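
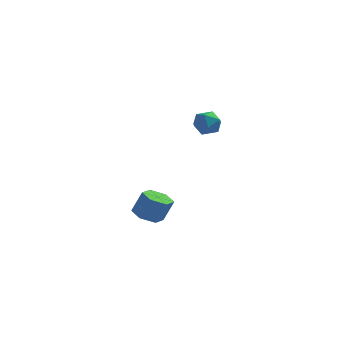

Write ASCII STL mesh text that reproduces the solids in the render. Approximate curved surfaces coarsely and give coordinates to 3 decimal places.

solid 
facet normal -0.332 0.737 0.588
outer loop
vertex 0.671 -1.986 3.364
vertex 0.291 -2.521 3.82
vertex 1.045 -2.316 3.989
endloop
endfacet
facet normal 0.299 0.906 0.300
outer loop
vertex 0.671 -1.986 3.364
vertex 1.045 -2.316 3.989
vertex 1.434 -2.216 3.299
endloop
endfacet
facet normal 0.231 0.882 -0.410
outer loop
vertex 0.671 -1.986 3.364
vertex 1.434 -2.216 3.299
vertex 0.921 -2.359 2.703
endloop
endfacet
facet normal -0.443 0.699 -0.562
outer loop
vertex 0.671 -1.986 3.364
vertex 0.921 -2.359 2.703
vertex 0.215 -2.548 3.025
endloop
endfacet
facet normal -0.791 0.609 0.055
outer loop
vertex 0.671 -1.986 3.364
vertex 0.215 -2.548 3.025
vertex 0.291 -2.521 3.82
endloop
endfacet
facet normal 0.769 0.407 0.493
outer loop
vertex 1.434 -2.216 3.299
vertex 1.045 -2.316 3.989
vertex 1.525 -2.892 3.715
endloop
endfacet
facet normal -0.251 0.134 0.959
outer loop
vertex 1.045 -2.316 3.989
vertex 0.291 -2.521 3.82
vertex 0.819 -3.081 4.037
endloop
endfacet
facet normal -0.993 -0.074 0.097
outer loop
vertex 0.291 -2.521 3.82
vertex 0.215 -2.548 3.025
vertex 0.306 -3.224 3.441
endloop
endfacet
facet normal -0.429 0.070 -0.900
outer loop
vertex 0.215 -2.548 3.025
vertex 0.921 -2.359 2.703
vertex 0.695 -3.124 2.751
endloop
endfacet
facet normal 0.659 0.368 -0.656
outer loop
vertex 0.921 -2.359 2.703
vertex 1.434 -2.216 3.299
vertex 1.449 -2.919 2.92
endloop
endfacet
facet normal 0.443 -0.699 0.562
outer loop
vertex 1.069 -3.454 3.376
vertex 1.525 -2.892 3.715
vertex 0.819 -3.081 4.037
endloop
endfacet
facet normal -0.231 -0.882 0.410
outer loop
vertex 1.069 -3.454 3.376
vertex 0.819 -3.081 4.037
vertex 0.306 -3.224 3.441
endloop
endfacet
facet normal -0.299 -0.906 -0.300
outer loop
vertex 1.069 -3.454 3.376
vertex 0.306 -3.224 3.441
vertex 0.695 -3.124 2.751
endloop
endfacet
facet normal 0.332 -0.737 -0.588
outer loop
vertex 1.069 -3.454 3.376
vertex 0.695 -3.124 2.751
vertex 1.449 -2.919 2.92
endloop
endfacet
facet normal 0.791 -0.609 -0.055
outer loop
vertex 1.069 -3.454 3.376
vertex 1.449 -2.919 2.92
vertex 1.525 -2.892 3.715
endloop
endfacet
facet normal 0.429 -0.070 0.900
outer loop
vertex 0.819 -3.081 4.037
vertex 1.525 -2.892 3.715
vertex 1.045 -2.316 3.989
endloop
endfacet
facet normal -0.659 -0.368 0.656
outer loop
vertex 0.306 -3.224 3.441
vertex 0.819 -3.081 4.037
vertex 0.291 -2.521 3.82
endloop
endfacet
facet normal -0.769 -0.407 -0.493
outer loop
vertex 0.695 -3.124 2.751
vertex 0.306 -3.224 3.441
vertex 0.215 -2.548 3.025
endloop
endfacet
facet normal 0.251 -0.134 -0.959
outer loop
vertex 1.449 -2.919 2.92
vertex 0.695 -3.124 2.751
vertex 0.921 -2.359 2.703
endloop
endfacet
facet normal 0.993 0.074 -0.097
outer loop
vertex 1.525 -2.892 3.715
vertex 1.449 -2.919 2.92
vertex 1.434 -2.216 3.299
endloop
endfacet
facet normal -0.381 -0.092 -0.920
outer loop
vertex -1.645 -1.223 -4.127
vertex -2.411 -1.423 -3.79
vertex -2.214 -0.602 -3.954
endloop
endfacet
facet normal 0.646 0.686 -0.335
outer loop
vertex -1.645 -1.223 -4.127
vertex -2.214 -0.602 -3.954
vertex -1.124 -1.097 -2.866
endloop
endfacet
facet normal 0.646 0.685 -0.336
outer loop
vertex -1.124 -1.097 -2.866
vertex -2.214 -0.602 -3.954
vertex -1.692 -0.476 -2.693
endloop
endfacet
facet normal 0.380 0.091 0.920
outer loop
vertex -1.124 -1.097 -2.866
vertex -1.692 -0.476 -2.693
vertex -1.889 -1.297 -2.53
endloop
endfacet
facet normal -0.381 -0.092 -0.920
outer loop
vertex -2.214 -0.602 -3.954
vertex -2.411 -1.423 -3.79
vertex -2.979 -0.802 -3.617
endloop
endfacet
facet normal -0.250 0.968 0.007
outer loop
vertex -2.214 -0.602 -3.954
vertex -2.979 -0.802 -3.617
vertex -1.692 -0.476 -2.693
endloop
endfacet
facet normal -0.250 0.968 0.007
outer loop
vertex -1.692 -0.476 -2.693
vertex -2.979 -0.802 -3.617
vertex -2.458 -0.676 -2.357
endloop
endfacet
facet normal 0.380 0.092 0.921
outer loop
vertex -1.692 -0.476 -2.693
vertex -2.458 -0.676 -2.357
vertex -1.889 -1.297 -2.53
endloop
endfacet
facet normal -0.380 -0.091 -0.920
outer loop
vertex -2.979 -0.802 -3.617
vertex -2.411 -1.423 -3.79
vertex -3.176 -1.623 -3.454
endloop
endfacet
facet normal -0.896 0.283 0.342
outer loop
vertex -2.979 -0.802 -3.617
vertex -3.176 -1.623 -3.454
vertex -2.458 -0.676 -2.357
endloop
endfacet
facet normal -0.896 0.283 0.342
outer loop
vertex -2.458 -0.676 -2.357
vertex -3.176 -1.623 -3.454
vertex -2.655 -1.497 -2.193
endloop
endfacet
facet normal 0.381 0.092 0.920
outer loop
vertex -2.458 -0.676 -2.357
vertex -2.655 -1.497 -2.193
vertex -1.889 -1.297 -2.53
endloop
endfacet
facet normal -0.380 -0.091 -0.920
outer loop
vertex -3.176 -1.623 -3.454
vertex -2.411 -1.423 -3.79
vertex -2.608 -2.244 -3.627
endloop
endfacet
facet normal -0.647 -0.685 0.336
outer loop
vertex -3.176 -1.623 -3.454
vertex -2.608 -2.244 -3.627
vertex -2.655 -1.497 -2.193
endloop
endfacet
facet normal -0.646 -0.685 0.336
outer loop
vertex -2.655 -1.497 -2.193
vertex -2.608 -2.244 -3.627
vertex -2.086 -2.118 -2.366
endloop
endfacet
facet normal 0.381 0.092 0.920
outer loop
vertex -2.655 -1.497 -2.193
vertex -2.086 -2.118 -2.366
vertex -1.889 -1.297 -2.53
endloop
endfacet
facet normal -0.380 -0.092 -0.921
outer loop
vertex -2.608 -2.244 -3.627
vertex -2.411 -1.423 -3.79
vertex -1.842 -2.044 -3.963
endloop
endfacet
facet normal 0.250 -0.968 -0.007
outer loop
vertex -2.608 -2.244 -3.627
vertex -1.842 -2.044 -3.963
vertex -2.086 -2.118 -2.366
endloop
endfacet
facet normal 0.250 -0.968 -0.007
outer loop
vertex -2.086 -2.118 -2.366
vertex -1.842 -2.044 -3.963
vertex -1.321 -1.918 -2.703
endloop
endfacet
facet normal 0.381 0.092 0.920
outer loop
vertex -2.086 -2.118 -2.366
vertex -1.321 -1.918 -2.703
vertex -1.889 -1.297 -2.53
endloop
endfacet
facet normal -0.381 -0.092 -0.920
outer loop
vertex -1.842 -2.044 -3.963
vertex -2.411 -1.423 -3.79
vertex -1.645 -1.223 -4.127
endloop
endfacet
facet normal 0.896 -0.283 -0.342
outer loop
vertex -1.842 -2.044 -3.963
vertex -1.645 -1.223 -4.127
vertex -1.321 -1.918 -2.703
endloop
endfacet
facet normal 0.896 -0.283 -0.342
outer loop
vertex -1.321 -1.918 -2.703
vertex -1.645 -1.223 -4.127
vertex -1.124 -1.097 -2.866
endloop
endfacet
facet normal 0.380 0.091 0.920
outer loop
vertex -1.321 -1.918 -2.703
vertex -1.124 -1.097 -2.866
vertex -1.889 -1.297 -2.53
endloop
endfacet

endsolid


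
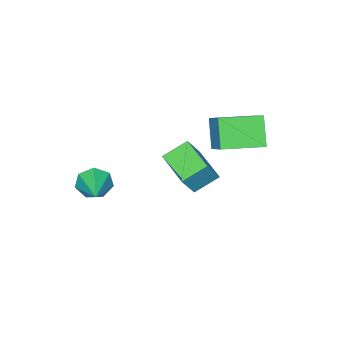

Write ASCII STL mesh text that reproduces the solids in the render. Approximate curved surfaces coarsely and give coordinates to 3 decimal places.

solid 
facet normal -0.622 -0.714 -0.320
outer loop
vertex 2.898 -0.649 -3.104
vertex 2.425 -0.578 -2.342
vertex 2.312 -0.133 -3.116
endloop
endfacet
facet normal 0.439 0.481 -0.759
outer loop
vertex 2.898 -0.649 -3.104
vertex 2.312 -0.133 -3.116
vertex 3.675 0.858 -1.698
endloop
endfacet
facet normal -0.622 -0.715 -0.320
outer loop
vertex 2.312 -0.133 -3.116
vertex 2.425 -0.578 -2.342
vertex 1.811 0.047 -2.545
endloop
endfacet
facet normal -0.184 0.880 -0.438
outer loop
vertex 2.312 -0.133 -3.116
vertex 1.811 0.047 -2.545
vertex 3.675 0.858 -1.698
endloop
endfacet
facet normal -0.622 -0.715 -0.320
outer loop
vertex 1.811 0.047 -2.545
vertex 2.425 -0.578 -2.342
vertex 1.772 -0.243 -1.821
endloop
endfacet
facet normal -0.492 0.817 0.301
outer loop
vertex 1.811 0.047 -2.545
vertex 1.772 -0.243 -1.821
vertex 3.675 0.858 -1.698
endloop
endfacet
facet normal -0.622 -0.715 -0.320
outer loop
vertex 1.772 -0.243 -1.821
vertex 2.425 -0.578 -2.342
vertex 2.225 -0.786 -1.489
endloop
endfacet
facet normal -0.255 0.340 0.905
outer loop
vertex 1.772 -0.243 -1.821
vertex 2.225 -0.786 -1.489
vertex 3.675 0.858 -1.698
endloop
endfacet
facet normal -0.621 -0.715 -0.320
outer loop
vertex 2.225 -0.786 -1.489
vertex 2.425 -0.578 -2.342
vertex 2.829 -1.172 -1.799
endloop
endfacet
facet normal 0.349 -0.191 0.918
outer loop
vertex 2.225 -0.786 -1.489
vertex 2.829 -1.172 -1.799
vertex 3.675 0.858 -1.698
endloop
endfacet
facet normal -0.622 -0.715 -0.319
outer loop
vertex 2.829 -1.172 -1.799
vertex 2.425 -0.578 -2.342
vertex 3.128 -1.111 -2.518
endloop
endfacet
facet normal 0.866 -0.377 0.328
outer loop
vertex 2.829 -1.172 -1.799
vertex 3.128 -1.111 -2.518
vertex 3.675 0.858 -1.698
endloop
endfacet
facet normal -0.622 -0.715 -0.319
outer loop
vertex 3.128 -1.111 -2.518
vertex 2.425 -0.578 -2.342
vertex 2.898 -0.649 -3.104
endloop
endfacet
facet normal 0.906 -0.078 -0.417
outer loop
vertex 3.128 -1.111 -2.518
vertex 2.898 -0.649 -3.104
vertex 3.675 0.858 -1.698
endloop
endfacet
facet normal -0.393 -0.468 0.792
outer loop
vertex -1.369 3.47 2.267
vertex -3.075 4.65 2.118
vertex -2.146 2.203 1.132
endloop
endfacet
facet normal 0.820 -0.567 0.072
outer loop
vertex -1.485 2.99 -0.198
vertex -1.369 3.47 2.267
vertex -2.146 2.203 1.132
endloop
endfacet
facet normal -0.394 -0.468 0.791
outer loop
vertex -2.146 2.203 1.132
vertex -3.075 4.65 2.118
vertex -3.852 3.384 0.982
endloop
endfacet
facet normal -0.415 -0.677 -0.607
outer loop
vertex -3.852 3.384 0.982
vertex -1.485 2.99 -0.198
vertex -2.146 2.203 1.132
endloop
endfacet
facet normal 0.415 0.677 0.607
outer loop
vertex -1.369 3.47 2.267
vertex -2.414 5.437 0.788
vertex -3.075 4.65 2.118
endloop
endfacet
facet normal 0.820 -0.568 0.072
outer loop
vertex -0.708 4.256 0.938
vertex -1.369 3.47 2.267
vertex -1.485 2.99 -0.198
endloop
endfacet
facet normal 0.415 0.677 0.607
outer loop
vertex -0.708 4.256 0.938
vertex -2.414 5.437 0.788
vertex -1.369 3.47 2.267
endloop
endfacet
facet normal -0.820 0.568 -0.072
outer loop
vertex -3.075 4.65 2.118
vertex -2.414 5.437 0.788
vertex -3.852 3.384 0.982
endloop
endfacet
facet normal -0.415 -0.677 -0.607
outer loop
vertex -3.191 4.17 -0.347
vertex -1.485 2.99 -0.198
vertex -3.852 3.384 0.982
endloop
endfacet
facet normal -0.820 0.568 -0.072
outer loop
vertex -3.852 3.384 0.982
vertex -2.414 5.437 0.788
vertex -3.191 4.17 -0.347
endloop
endfacet
facet normal 0.393 0.469 -0.791
outer loop
vertex -3.191 4.17 -0.347
vertex -0.708 4.256 0.938
vertex -1.485 2.99 -0.198
endloop
endfacet
facet normal 0.393 0.468 -0.791
outer loop
vertex -2.414 5.437 0.788
vertex -0.708 4.256 0.938
vertex -3.191 4.17 -0.347
endloop
endfacet
facet normal -0.778 0.368 0.509
outer loop
vertex -2.915 0.141 -2.075
vertex -2.3 2.001 -2.48
vertex -3.764 0.14 -3.372
endloop
endfacet
facet normal -0.308 -0.930 0.202
outer loop
vertex -2.62 -0.401 -4.12
vertex -2.915 0.141 -2.075
vertex -3.764 0.14 -3.372
endloop
endfacet
facet normal -0.778 0.368 0.509
outer loop
vertex -3.764 0.14 -3.372
vertex -2.3 2.001 -2.48
vertex -3.149 2.0 -3.776
endloop
endfacet
facet normal -0.547 -0.001 -0.837
outer loop
vertex -3.149 2.0 -3.776
vertex -2.62 -0.401 -4.12
vertex -3.764 0.14 -3.372
endloop
endfacet
facet normal 0.548 0.001 0.837
outer loop
vertex -2.915 0.141 -2.075
vertex -1.156 1.46 -3.228
vertex -2.3 2.001 -2.48
endloop
endfacet
facet normal -0.307 -0.930 0.202
outer loop
vertex -1.771 -0.4 -2.824
vertex -2.915 0.141 -2.075
vertex -2.62 -0.401 -4.12
endloop
endfacet
facet normal 0.548 0.001 0.837
outer loop
vertex -1.771 -0.4 -2.824
vertex -1.156 1.46 -3.228
vertex -2.915 0.141 -2.075
endloop
endfacet
facet normal 0.308 0.930 -0.202
outer loop
vertex -2.3 2.001 -2.48
vertex -1.156 1.46 -3.228
vertex -3.149 2.0 -3.776
endloop
endfacet
facet normal -0.548 -0.001 -0.836
outer loop
vertex -2.005 1.459 -4.525
vertex -2.62 -0.401 -4.12
vertex -3.149 2.0 -3.776
endloop
endfacet
facet normal 0.307 0.930 -0.202
outer loop
vertex -3.149 2.0 -3.776
vertex -1.156 1.46 -3.228
vertex -2.005 1.459 -4.525
endloop
endfacet
facet normal 0.778 -0.368 -0.509
outer loop
vertex -2.005 1.459 -4.525
vertex -1.771 -0.4 -2.824
vertex -2.62 -0.401 -4.12
endloop
endfacet
facet normal 0.778 -0.368 -0.509
outer loop
vertex -1.156 1.46 -3.228
vertex -1.771 -0.4 -2.824
vertex -2.005 1.459 -4.525
endloop
endfacet

endsolid


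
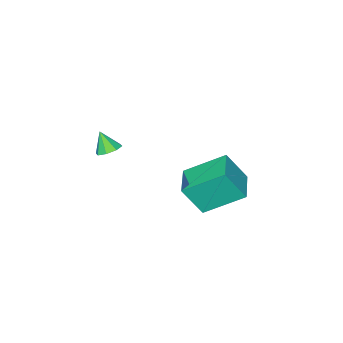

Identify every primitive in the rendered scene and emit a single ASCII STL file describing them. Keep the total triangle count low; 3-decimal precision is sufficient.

solid 
facet normal -0.366 0.394 -0.843
outer loop
vertex -4.168 4.311 -0.253
vertex -3.04 5.359 -0.253
vertex -2.922 2.971 -1.42
endloop
endfacet
facet normal -0.732 -0.681 -0.000
outer loop
vertex -2.3 2.301 0.013
vertex -4.168 4.311 -0.253
vertex -2.922 2.971 -1.42
endloop
endfacet
facet normal -0.366 0.394 -0.843
outer loop
vertex -2.922 2.971 -1.42
vertex -3.04 5.359 -0.253
vertex -1.794 4.019 -1.42
endloop
endfacet
facet normal 0.574 -0.618 -0.538
outer loop
vertex -1.794 4.019 -1.42
vertex -2.3 2.301 0.013
vertex -2.922 2.971 -1.42
endloop
endfacet
facet normal -0.574 0.618 0.538
outer loop
vertex -4.168 4.311 -0.253
vertex -2.418 4.689 1.18
vertex -3.04 5.359 -0.253
endloop
endfacet
facet normal -0.732 -0.681 -0.000
outer loop
vertex -3.546 3.641 1.18
vertex -4.168 4.311 -0.253
vertex -2.3 2.301 0.013
endloop
endfacet
facet normal -0.574 0.618 0.538
outer loop
vertex -3.546 3.641 1.18
vertex -2.418 4.689 1.18
vertex -4.168 4.311 -0.253
endloop
endfacet
facet normal 0.732 0.681 0.000
outer loop
vertex -3.04 5.359 -0.253
vertex -2.418 4.689 1.18
vertex -1.794 4.019 -1.42
endloop
endfacet
facet normal 0.574 -0.618 -0.538
outer loop
vertex -1.172 3.349 0.013
vertex -2.3 2.301 0.013
vertex -1.794 4.019 -1.42
endloop
endfacet
facet normal 0.732 0.681 0.000
outer loop
vertex -1.794 4.019 -1.42
vertex -2.418 4.689 1.18
vertex -1.172 3.349 0.013
endloop
endfacet
facet normal 0.366 -0.394 0.843
outer loop
vertex -1.172 3.349 0.013
vertex -3.546 3.641 1.18
vertex -2.3 2.301 0.013
endloop
endfacet
facet normal 0.366 -0.394 0.843
outer loop
vertex -2.418 4.689 1.18
vertex -3.546 3.641 1.18
vertex -1.172 3.349 0.013
endloop
endfacet
facet normal -0.020 0.524 -0.851
outer loop
vertex -0.807 -0.929 0.069
vertex -1.282 -1.287 -0.14
vertex -1.239 -0.751 0.189
endloop
endfacet
facet normal 0.401 0.428 0.810
outer loop
vertex -0.807 -0.929 0.069
vertex -1.239 -0.751 0.189
vertex -1.258 -1.853 0.78
endloop
endfacet
facet normal -0.022 0.524 -0.851
outer loop
vertex -1.239 -0.751 0.189
vertex -1.282 -1.287 -0.14
vertex -1.696 -0.887 0.117
endloop
endfacet
facet normal -0.270 0.459 0.847
outer loop
vertex -1.239 -0.751 0.189
vertex -1.696 -0.887 0.117
vertex -1.258 -1.853 0.78
endloop
endfacet
facet normal -0.021 0.525 -0.851
outer loop
vertex -1.696 -0.887 0.117
vertex -1.282 -1.287 -0.14
vertex -1.91 -1.257 -0.106
endloop
endfacet
facet normal -0.779 0.075 0.623
outer loop
vertex -1.696 -0.887 0.117
vertex -1.91 -1.257 -0.106
vertex -1.258 -1.853 0.78
endloop
endfacet
facet normal -0.021 0.523 -0.852
outer loop
vertex -1.91 -1.257 -0.106
vertex -1.282 -1.287 -0.14
vertex -1.756 -1.645 -0.348
endloop
endfacet
facet normal -0.824 -0.497 0.272
outer loop
vertex -1.91 -1.257 -0.106
vertex -1.756 -1.645 -0.348
vertex -1.258 -1.853 0.78
endloop
endfacet
facet normal -0.021 0.523 -0.852
outer loop
vertex -1.756 -1.645 -0.348
vertex -1.282 -1.287 -0.14
vertex -1.325 -1.823 -0.468
endloop
endfacet
facet normal -0.382 -0.924 -0.002
outer loop
vertex -1.756 -1.645 -0.348
vertex -1.325 -1.823 -0.468
vertex -1.258 -1.853 0.78
endloop
endfacet
facet normal -0.021 0.523 -0.852
outer loop
vertex -1.325 -1.823 -0.468
vertex -1.282 -1.287 -0.14
vertex -0.868 -1.687 -0.396
endloop
endfacet
facet normal 0.291 -0.956 -0.039
outer loop
vertex -1.325 -1.823 -0.468
vertex -0.868 -1.687 -0.396
vertex -1.258 -1.853 0.78
endloop
endfacet
facet normal -0.021 0.523 -0.852
outer loop
vertex -0.868 -1.687 -0.396
vertex -1.282 -1.287 -0.14
vertex -0.653 -1.317 -0.174
endloop
endfacet
facet normal 0.798 -0.574 0.184
outer loop
vertex -0.868 -1.687 -0.396
vertex -0.653 -1.317 -0.174
vertex -1.258 -1.853 0.78
endloop
endfacet
facet normal -0.021 0.525 -0.851
outer loop
vertex -0.653 -1.317 -0.174
vertex -1.282 -1.287 -0.14
vertex -0.807 -0.929 0.069
endloop
endfacet
facet normal 0.845 -0.000 0.535
outer loop
vertex -0.653 -1.317 -0.174
vertex -0.807 -0.929 0.069
vertex -1.258 -1.853 0.78
endloop
endfacet

endsolid


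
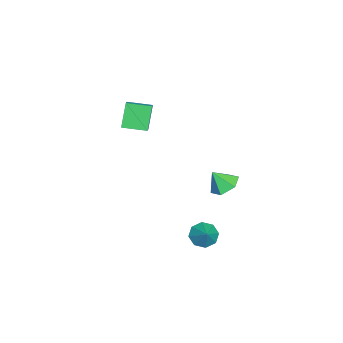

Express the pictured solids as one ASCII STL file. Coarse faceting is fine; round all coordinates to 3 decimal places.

solid 
facet normal -0.845 -0.179 -0.504
outer loop
vertex -1.1 -4.638 3.925
vertex -1.302 -3.231 3.763
vertex -0.248 -4.679 2.513
endloop
endfacet
facet normal 0.140 -0.984 0.113
outer loop
vertex 0.462 -4.529 2.937
vertex -1.1 -4.638 3.925
vertex -0.248 -4.679 2.513
endloop
endfacet
facet normal -0.844 -0.179 -0.505
outer loop
vertex -0.248 -4.679 2.513
vertex -1.302 -3.231 3.763
vertex -0.449 -3.273 2.351
endloop
endfacet
facet normal 0.516 -0.025 -0.856
outer loop
vertex -0.449 -3.273 2.351
vertex 0.462 -4.529 2.937
vertex -0.248 -4.679 2.513
endloop
endfacet
facet normal -0.516 0.024 0.856
outer loop
vertex -1.1 -4.638 3.925
vertex -0.592 -3.081 4.187
vertex -1.302 -3.231 3.763
endloop
endfacet
facet normal 0.141 -0.983 0.114
outer loop
vertex -0.391 -4.487 4.349
vertex -1.1 -4.638 3.925
vertex 0.462 -4.529 2.937
endloop
endfacet
facet normal -0.517 0.025 0.856
outer loop
vertex -0.391 -4.487 4.349
vertex -0.592 -3.081 4.187
vertex -1.1 -4.638 3.925
endloop
endfacet
facet normal -0.140 0.984 -0.114
outer loop
vertex -1.302 -3.231 3.763
vertex -0.592 -3.081 4.187
vertex -0.449 -3.273 2.351
endloop
endfacet
facet normal 0.517 -0.024 -0.856
outer loop
vertex 0.26 -3.122 2.775
vertex 0.462 -4.529 2.937
vertex -0.449 -3.273 2.351
endloop
endfacet
facet normal -0.141 0.983 -0.114
outer loop
vertex -0.449 -3.273 2.351
vertex -0.592 -3.081 4.187
vertex 0.26 -3.122 2.775
endloop
endfacet
facet normal 0.844 0.179 0.505
outer loop
vertex 0.26 -3.122 2.775
vertex -0.391 -4.487 4.349
vertex 0.462 -4.529 2.937
endloop
endfacet
facet normal 0.845 0.179 0.504
outer loop
vertex -0.592 -3.081 4.187
vertex -0.391 -4.487 4.349
vertex 0.26 -3.122 2.775
endloop
endfacet
facet normal -0.133 0.538 -0.832
outer loop
vertex -1.326 1.415 -2.264
vertex -1.876 0.717 -2.627
vertex -2.273 1.42 -2.109
endloop
endfacet
facet normal 0.149 0.417 0.896
outer loop
vertex -1.326 1.415 -2.264
vertex -2.273 1.42 -2.109
vertex -1.704 0.023 -1.553
endloop
endfacet
facet normal -0.132 0.538 -0.832
outer loop
vertex -2.273 1.42 -2.109
vertex -1.876 0.717 -2.627
vertex -2.823 0.722 -2.473
endloop
endfacet
facet normal -0.608 0.067 0.791
outer loop
vertex -2.273 1.42 -2.109
vertex -2.823 0.722 -2.473
vertex -1.704 0.023 -1.553
endloop
endfacet
facet normal -0.133 0.537 -0.833
outer loop
vertex -2.823 0.722 -2.473
vertex -1.876 0.717 -2.627
vertex -2.425 0.018 -2.99
endloop
endfacet
facet normal -0.685 -0.641 0.346
outer loop
vertex -2.823 0.722 -2.473
vertex -2.425 0.018 -2.99
vertex -1.704 0.023 -1.553
endloop
endfacet
facet normal -0.133 0.537 -0.833
outer loop
vertex -2.425 0.018 -2.99
vertex -1.876 0.717 -2.627
vertex -1.478 0.013 -3.145
endloop
endfacet
facet normal -0.004 -1.000 0.006
outer loop
vertex -2.425 0.018 -2.99
vertex -1.478 0.013 -3.145
vertex -1.704 0.023 -1.553
endloop
endfacet
facet normal -0.133 0.538 -0.833
outer loop
vertex -1.478 0.013 -3.145
vertex -1.876 0.717 -2.627
vertex -0.928 0.711 -2.782
endloop
endfacet
facet normal 0.752 -0.650 0.111
outer loop
vertex -1.478 0.013 -3.145
vertex -0.928 0.711 -2.782
vertex -1.704 0.023 -1.553
endloop
endfacet
facet normal -0.133 0.538 -0.833
outer loop
vertex -0.928 0.711 -2.782
vertex -1.876 0.717 -2.627
vertex -1.326 1.415 -2.264
endloop
endfacet
facet normal 0.829 0.059 0.556
outer loop
vertex -0.928 0.711 -2.782
vertex -1.326 1.415 -2.264
vertex -1.704 0.023 -1.553
endloop
endfacet
facet normal -0.686 -0.297 -0.664
outer loop
vertex 2.309 -0.017 -4.603
vertex 1.71 0.366 -4.155
vertex 2.219 0.594 -4.783
endloop
endfacet
facet normal 0.964 0.066 -0.259
outer loop
vertex 2.309 -0.017 -4.603
vertex 2.219 0.594 -4.783
vertex 2.61 0.754 -3.285
endloop
endfacet
facet normal -0.687 -0.296 -0.664
outer loop
vertex 2.219 0.594 -4.783
vertex 1.71 0.366 -4.155
vertex 1.832 1.071 -4.595
endloop
endfacet
facet normal 0.700 0.668 -0.254
outer loop
vertex 2.219 0.594 -4.783
vertex 1.832 1.071 -4.595
vertex 2.61 0.754 -3.285
endloop
endfacet
facet normal -0.687 -0.296 -0.664
outer loop
vertex 1.832 1.071 -4.595
vertex 1.71 0.366 -4.155
vertex 1.373 1.135 -4.149
endloop
endfacet
facet normal 0.230 0.968 0.098
outer loop
vertex 1.832 1.071 -4.595
vertex 1.373 1.135 -4.149
vertex 2.61 0.754 -3.285
endloop
endfacet
facet normal -0.687 -0.296 -0.664
outer loop
vertex 1.373 1.135 -4.149
vertex 1.71 0.366 -4.155
vertex 1.112 0.749 -3.707
endloop
endfacet
facet normal -0.169 0.790 0.590
outer loop
vertex 1.373 1.135 -4.149
vertex 1.112 0.749 -3.707
vertex 2.61 0.754 -3.285
endloop
endfacet
facet normal -0.687 -0.296 -0.664
outer loop
vertex 1.112 0.749 -3.707
vertex 1.71 0.366 -4.155
vertex 1.201 0.138 -3.527
endloop
endfacet
facet normal -0.264 0.237 0.935
outer loop
vertex 1.112 0.749 -3.707
vertex 1.201 0.138 -3.527
vertex 2.61 0.754 -3.285
endloop
endfacet
facet normal -0.686 -0.297 -0.664
outer loop
vertex 1.201 0.138 -3.527
vertex 1.71 0.366 -4.155
vertex 1.589 -0.339 -3.715
endloop
endfacet
facet normal 0.000 -0.366 0.930
outer loop
vertex 1.201 0.138 -3.527
vertex 1.589 -0.339 -3.715
vertex 2.61 0.754 -3.285
endloop
endfacet
facet normal -0.686 -0.297 -0.664
outer loop
vertex 1.589 -0.339 -3.715
vertex 1.71 0.366 -4.155
vertex 2.048 -0.403 -4.161
endloop
endfacet
facet normal 0.470 -0.666 0.579
outer loop
vertex 1.589 -0.339 -3.715
vertex 2.048 -0.403 -4.161
vertex 2.61 0.754 -3.285
endloop
endfacet
facet normal -0.686 -0.296 -0.664
outer loop
vertex 2.048 -0.403 -4.161
vertex 1.71 0.366 -4.155
vertex 2.309 -0.017 -4.603
endloop
endfacet
facet normal 0.869 -0.488 0.087
outer loop
vertex 2.048 -0.403 -4.161
vertex 2.309 -0.017 -4.603
vertex 2.61 0.754 -3.285
endloop
endfacet

endsolid


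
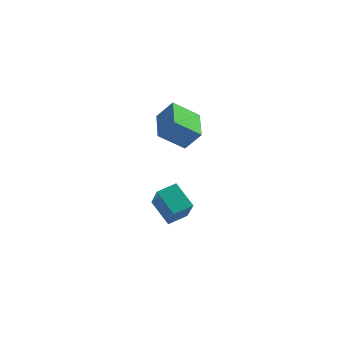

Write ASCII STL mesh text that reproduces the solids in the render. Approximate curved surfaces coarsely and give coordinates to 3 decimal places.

solid 
facet normal -0.624 0.547 0.558
outer loop
vertex 2.785 0.802 -1.382
vertex 3.646 1.541 -1.144
vertex 2.298 1.887 -2.99
endloop
endfacet
facet normal -0.742 -0.638 -0.205
outer loop
vertex 3.334 0.979 -3.916
vertex 2.785 0.802 -1.382
vertex 2.298 1.887 -2.99
endloop
endfacet
facet normal -0.624 0.548 0.558
outer loop
vertex 2.298 1.887 -2.99
vertex 3.646 1.541 -1.144
vertex 3.16 2.626 -2.752
endloop
endfacet
facet normal -0.243 0.543 -0.804
outer loop
vertex 3.16 2.626 -2.752
vertex 3.334 0.979 -3.916
vertex 2.298 1.887 -2.99
endloop
endfacet
facet normal 0.243 -0.542 0.804
outer loop
vertex 2.785 0.802 -1.382
vertex 4.682 0.633 -2.07
vertex 3.646 1.541 -1.144
endloop
endfacet
facet normal -0.743 -0.637 -0.205
outer loop
vertex 3.82 -0.106 -2.308
vertex 2.785 0.802 -1.382
vertex 3.334 0.979 -3.916
endloop
endfacet
facet normal 0.243 -0.543 0.804
outer loop
vertex 3.82 -0.106 -2.308
vertex 4.682 0.633 -2.07
vertex 2.785 0.802 -1.382
endloop
endfacet
facet normal 0.743 0.637 0.206
outer loop
vertex 3.646 1.541 -1.144
vertex 4.682 0.633 -2.07
vertex 3.16 2.626 -2.752
endloop
endfacet
facet normal -0.243 0.543 -0.804
outer loop
vertex 4.195 1.718 -3.678
vertex 3.334 0.979 -3.916
vertex 3.16 2.626 -2.752
endloop
endfacet
facet normal 0.743 0.637 0.205
outer loop
vertex 3.16 2.626 -2.752
vertex 4.682 0.633 -2.07
vertex 4.195 1.718 -3.678
endloop
endfacet
facet normal 0.624 -0.547 -0.558
outer loop
vertex 4.195 1.718 -3.678
vertex 3.82 -0.106 -2.308
vertex 3.334 0.979 -3.916
endloop
endfacet
facet normal 0.623 -0.547 -0.558
outer loop
vertex 4.682 0.633 -2.07
vertex 3.82 -0.106 -2.308
vertex 4.195 1.718 -3.678
endloop
endfacet
facet normal -0.760 -0.238 0.605
outer loop
vertex 3.787 0.198 4.286
vertex 3.379 2.071 4.51
vertex 2.969 0.145 3.239
endloop
endfacet
facet normal 0.211 -0.971 -0.116
outer loop
vertex 4.261 0.549 2.21
vertex 3.787 0.198 4.286
vertex 2.969 0.145 3.239
endloop
endfacet
facet normal -0.760 -0.238 0.605
outer loop
vertex 2.969 0.145 3.239
vertex 3.379 2.071 4.51
vertex 2.561 2.018 3.462
endloop
endfacet
facet normal -0.615 -0.040 -0.788
outer loop
vertex 2.561 2.018 3.462
vertex 4.261 0.549 2.21
vertex 2.969 0.145 3.239
endloop
endfacet
facet normal 0.615 0.040 0.788
outer loop
vertex 3.787 0.198 4.286
vertex 4.671 2.475 3.481
vertex 3.379 2.071 4.51
endloop
endfacet
facet normal 0.211 -0.971 -0.116
outer loop
vertex 5.079 0.602 3.258
vertex 3.787 0.198 4.286
vertex 4.261 0.549 2.21
endloop
endfacet
facet normal 0.614 0.040 0.788
outer loop
vertex 5.079 0.602 3.258
vertex 4.671 2.475 3.481
vertex 3.787 0.198 4.286
endloop
endfacet
facet normal -0.211 0.971 0.116
outer loop
vertex 3.379 2.071 4.51
vertex 4.671 2.475 3.481
vertex 2.561 2.018 3.462
endloop
endfacet
facet normal -0.615 -0.040 -0.788
outer loop
vertex 3.853 2.422 2.434
vertex 4.261 0.549 2.21
vertex 2.561 2.018 3.462
endloop
endfacet
facet normal -0.211 0.971 0.116
outer loop
vertex 2.561 2.018 3.462
vertex 4.671 2.475 3.481
vertex 3.853 2.422 2.434
endloop
endfacet
facet normal 0.760 0.238 -0.605
outer loop
vertex 3.853 2.422 2.434
vertex 5.079 0.602 3.258
vertex 4.261 0.549 2.21
endloop
endfacet
facet normal 0.760 0.238 -0.605
outer loop
vertex 4.671 2.475 3.481
vertex 5.079 0.602 3.258
vertex 3.853 2.422 2.434
endloop
endfacet

endsolid


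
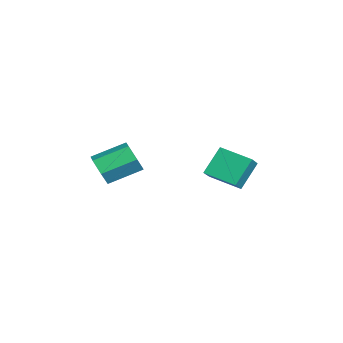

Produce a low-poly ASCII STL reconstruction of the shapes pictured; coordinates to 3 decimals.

solid 
facet normal -0.388 0.518 0.762
outer loop
vertex -1.529 1.829 -1.863
vertex -0.369 3.41 -2.347
vertex -2.567 2.326 -2.729
endloop
endfacet
facet normal -0.575 -0.783 0.239
outer loop
vertex -1.791 1.29 -4.253
vertex -1.529 1.829 -1.863
vertex -2.567 2.326 -2.729
endloop
endfacet
facet normal -0.388 0.518 0.763
outer loop
vertex -2.567 2.326 -2.729
vertex -0.369 3.41 -2.347
vertex -1.407 3.907 -3.212
endloop
endfacet
facet normal -0.721 0.345 -0.601
outer loop
vertex -1.407 3.907 -3.212
vertex -1.791 1.29 -4.253
vertex -2.567 2.326 -2.729
endloop
endfacet
facet normal 0.721 -0.345 0.601
outer loop
vertex -1.529 1.829 -1.863
vertex 0.407 2.374 -3.871
vertex -0.369 3.41 -2.347
endloop
endfacet
facet normal -0.574 -0.783 0.239
outer loop
vertex -0.753 0.793 -3.388
vertex -1.529 1.829 -1.863
vertex -1.791 1.29 -4.253
endloop
endfacet
facet normal 0.721 -0.345 0.601
outer loop
vertex -0.753 0.793 -3.388
vertex 0.407 2.374 -3.871
vertex -1.529 1.829 -1.863
endloop
endfacet
facet normal 0.574 0.783 -0.240
outer loop
vertex -0.369 3.41 -2.347
vertex 0.407 2.374 -3.871
vertex -1.407 3.907 -3.212
endloop
endfacet
facet normal -0.721 0.345 -0.601
outer loop
vertex -0.631 2.871 -4.737
vertex -1.791 1.29 -4.253
vertex -1.407 3.907 -3.212
endloop
endfacet
facet normal 0.574 0.783 -0.239
outer loop
vertex -1.407 3.907 -3.212
vertex 0.407 2.374 -3.871
vertex -0.631 2.871 -4.737
endloop
endfacet
facet normal 0.388 -0.518 -0.763
outer loop
vertex -0.631 2.871 -4.737
vertex -0.753 0.793 -3.388
vertex -1.791 1.29 -4.253
endloop
endfacet
facet normal 0.388 -0.518 -0.762
outer loop
vertex 0.407 2.374 -3.871
vertex -0.753 0.793 -3.388
vertex -0.631 2.871 -4.737
endloop
endfacet
facet normal 0.097 -0.912 -0.399
outer loop
vertex -0.603 -4.461 -3.787
vertex -1.315 -4.849 -3.073
vertex -1.657 -4.469 -4.024
endloop
endfacet
facet normal 0.197 0.411 -0.890
outer loop
vertex -0.603 -4.461 -3.787
vertex -1.657 -4.469 -4.024
vertex -0.813 -2.483 -2.921
endloop
endfacet
facet normal 0.197 0.411 -0.890
outer loop
vertex -0.813 -2.483 -2.921
vertex -1.657 -4.469 -4.024
vertex -1.867 -2.49 -3.158
endloop
endfacet
facet normal -0.096 0.912 0.400
outer loop
vertex -0.813 -2.483 -2.921
vertex -1.867 -2.49 -3.158
vertex -1.525 -2.871 -2.207
endloop
endfacet
facet normal 0.097 -0.912 -0.399
outer loop
vertex -1.657 -4.469 -4.024
vertex -1.315 -4.849 -3.073
vertex -2.369 -4.857 -3.311
endloop
endfacet
facet normal -0.745 0.199 -0.636
outer loop
vertex -1.657 -4.469 -4.024
vertex -2.369 -4.857 -3.311
vertex -1.867 -2.49 -3.158
endloop
endfacet
facet normal -0.746 0.199 -0.635
outer loop
vertex -1.867 -2.49 -3.158
vertex -2.369 -4.857 -3.311
vertex -2.578 -2.878 -2.444
endloop
endfacet
facet normal -0.096 0.912 0.400
outer loop
vertex -1.867 -2.49 -3.158
vertex -2.578 -2.878 -2.444
vertex -1.525 -2.871 -2.207
endloop
endfacet
facet normal 0.097 -0.912 -0.399
outer loop
vertex -2.369 -4.857 -3.311
vertex -1.315 -4.849 -3.073
vertex -2.027 -5.237 -2.359
endloop
endfacet
facet normal -0.944 -0.211 0.255
outer loop
vertex -2.369 -4.857 -3.311
vertex -2.027 -5.237 -2.359
vertex -2.578 -2.878 -2.444
endloop
endfacet
facet normal -0.944 -0.211 0.254
outer loop
vertex -2.578 -2.878 -2.444
vertex -2.027 -5.237 -2.359
vertex -2.237 -3.259 -1.493
endloop
endfacet
facet normal -0.096 0.912 0.400
outer loop
vertex -2.578 -2.878 -2.444
vertex -2.237 -3.259 -1.493
vertex -1.525 -2.871 -2.207
endloop
endfacet
facet normal 0.096 -0.912 -0.400
outer loop
vertex -2.027 -5.237 -2.359
vertex -1.315 -4.849 -3.073
vertex -0.973 -5.23 -2.122
endloop
endfacet
facet normal -0.197 -0.411 0.890
outer loop
vertex -2.027 -5.237 -2.359
vertex -0.973 -5.23 -2.122
vertex -2.237 -3.259 -1.493
endloop
endfacet
facet normal -0.197 -0.411 0.890
outer loop
vertex -2.237 -3.259 -1.493
vertex -0.973 -5.23 -2.122
vertex -1.183 -3.251 -1.256
endloop
endfacet
facet normal -0.097 0.912 0.399
outer loop
vertex -2.237 -3.259 -1.493
vertex -1.183 -3.251 -1.256
vertex -1.525 -2.871 -2.207
endloop
endfacet
facet normal 0.096 -0.912 -0.400
outer loop
vertex -0.973 -5.23 -2.122
vertex -1.315 -4.849 -3.073
vertex -0.262 -4.842 -2.836
endloop
endfacet
facet normal 0.746 -0.199 0.635
outer loop
vertex -0.973 -5.23 -2.122
vertex -0.262 -4.842 -2.836
vertex -1.183 -3.251 -1.256
endloop
endfacet
facet normal 0.746 -0.200 0.636
outer loop
vertex -1.183 -3.251 -1.256
vertex -0.262 -4.842 -2.836
vertex -0.471 -2.863 -1.969
endloop
endfacet
facet normal -0.097 0.912 0.399
outer loop
vertex -1.183 -3.251 -1.256
vertex -0.471 -2.863 -1.969
vertex -1.525 -2.871 -2.207
endloop
endfacet
facet normal 0.096 -0.912 -0.400
outer loop
vertex -0.262 -4.842 -2.836
vertex -1.315 -4.849 -3.073
vertex -0.603 -4.461 -3.787
endloop
endfacet
facet normal 0.944 0.211 -0.254
outer loop
vertex -0.262 -4.842 -2.836
vertex -0.603 -4.461 -3.787
vertex -0.471 -2.863 -1.969
endloop
endfacet
facet normal 0.944 0.212 -0.255
outer loop
vertex -0.471 -2.863 -1.969
vertex -0.603 -4.461 -3.787
vertex -0.813 -2.483 -2.921
endloop
endfacet
facet normal -0.097 0.912 0.399
outer loop
vertex -0.471 -2.863 -1.969
vertex -0.813 -2.483 -2.921
vertex -1.525 -2.871 -2.207
endloop
endfacet

endsolid


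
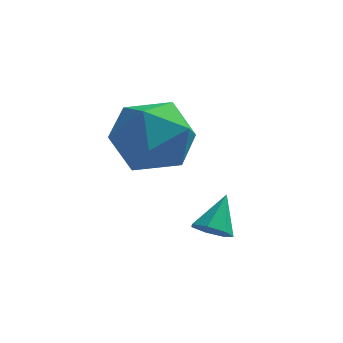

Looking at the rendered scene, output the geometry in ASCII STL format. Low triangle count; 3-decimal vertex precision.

solid 
facet normal -0.679 -0.237 0.695
outer loop
vertex -2.164 0.964 0.719
vertex -2.276 -0.117 0.24
vertex -1.471 0.074 1.092
endloop
endfacet
facet normal -0.209 0.235 0.949
outer loop
vertex -2.164 0.964 0.719
vertex -1.471 0.074 1.092
vertex -1.009 1.156 0.926
endloop
endfacet
facet normal -0.231 0.814 0.533
outer loop
vertex -2.164 0.964 0.719
vertex -1.009 1.156 0.926
vertex -1.529 1.634 -0.03
endloop
endfacet
facet normal -0.715 0.699 0.020
outer loop
vertex -2.164 0.964 0.719
vertex -1.529 1.634 -0.03
vertex -2.312 0.846 -0.454
endloop
endfacet
facet normal -0.992 0.050 0.120
outer loop
vertex -2.164 0.964 0.719
vertex -2.312 0.846 -0.454
vertex -2.276 -0.117 0.24
endloop
endfacet
facet normal 0.442 -0.051 0.895
outer loop
vertex -1.009 1.156 0.926
vertex -1.471 0.074 1.092
vertex -0.408 0.194 0.574
endloop
endfacet
facet normal -0.318 -0.815 0.484
outer loop
vertex -1.471 0.074 1.092
vertex -2.276 -0.117 0.24
vertex -1.191 -0.594 0.15
endloop
endfacet
facet normal -0.824 -0.352 -0.445
outer loop
vertex -2.276 -0.117 0.24
vertex -2.312 0.846 -0.454
vertex -1.711 -0.116 -0.806
endloop
endfacet
facet normal -0.375 0.700 -0.608
outer loop
vertex -2.312 0.846 -0.454
vertex -1.529 1.634 -0.03
vertex -1.249 0.966 -0.972
endloop
endfacet
facet normal 0.408 0.886 0.221
outer loop
vertex -1.529 1.634 -0.03
vertex -1.009 1.156 0.926
vertex -0.444 1.157 -0.12
endloop
endfacet
facet normal 0.715 -0.699 -0.020
outer loop
vertex -0.556 0.076 -0.599
vertex -0.408 0.194 0.574
vertex -1.191 -0.594 0.15
endloop
endfacet
facet normal 0.231 -0.814 -0.533
outer loop
vertex -0.556 0.076 -0.599
vertex -1.191 -0.594 0.15
vertex -1.711 -0.116 -0.806
endloop
endfacet
facet normal 0.209 -0.235 -0.949
outer loop
vertex -0.556 0.076 -0.599
vertex -1.711 -0.116 -0.806
vertex -1.249 0.966 -0.972
endloop
endfacet
facet normal 0.679 0.237 -0.695
outer loop
vertex -0.556 0.076 -0.599
vertex -1.249 0.966 -0.972
vertex -0.444 1.157 -0.12
endloop
endfacet
facet normal 0.992 -0.050 -0.120
outer loop
vertex -0.556 0.076 -0.599
vertex -0.444 1.157 -0.12
vertex -0.408 0.194 0.574
endloop
endfacet
facet normal 0.375 -0.700 0.608
outer loop
vertex -1.191 -0.594 0.15
vertex -0.408 0.194 0.574
vertex -1.471 0.074 1.092
endloop
endfacet
facet normal -0.408 -0.886 -0.221
outer loop
vertex -1.711 -0.116 -0.806
vertex -1.191 -0.594 0.15
vertex -2.276 -0.117 0.24
endloop
endfacet
facet normal -0.442 0.051 -0.895
outer loop
vertex -1.249 0.966 -0.972
vertex -1.711 -0.116 -0.806
vertex -2.312 0.846 -0.454
endloop
endfacet
facet normal 0.318 0.815 -0.484
outer loop
vertex -0.444 1.157 -0.12
vertex -1.249 0.966 -0.972
vertex -1.529 1.634 -0.03
endloop
endfacet
facet normal 0.824 0.352 0.445
outer loop
vertex -0.408 0.194 0.574
vertex -0.444 1.157 -0.12
vertex -1.009 1.156 0.926
endloop
endfacet
facet normal -0.185 -0.671 -0.718
outer loop
vertex 0.483 -0.008 -2.873
vertex 0.234 -0.325 -2.513
vertex 0.023 0.064 -2.822
endloop
endfacet
facet normal 0.107 0.930 -0.352
outer loop
vertex 0.483 -0.008 -2.873
vertex 0.023 0.064 -2.822
vertex 0.446 0.445 -1.687
endloop
endfacet
facet normal -0.184 -0.671 -0.719
outer loop
vertex 0.023 0.064 -2.822
vertex 0.234 -0.325 -2.513
vertex -0.278 -0.157 -2.539
endloop
endfacet
facet normal -0.613 0.789 -0.036
outer loop
vertex 0.023 0.064 -2.822
vertex -0.278 -0.157 -2.539
vertex 0.446 0.445 -1.687
endloop
endfacet
facet normal -0.183 -0.669 -0.720
outer loop
vertex -0.278 -0.157 -2.539
vertex 0.234 -0.325 -2.513
vertex -0.193 -0.505 -2.237
endloop
endfacet
facet normal -0.818 0.250 0.518
outer loop
vertex -0.278 -0.157 -2.539
vertex -0.193 -0.505 -2.237
vertex 0.446 0.445 -1.687
endloop
endfacet
facet normal -0.183 -0.670 -0.720
outer loop
vertex -0.193 -0.505 -2.237
vertex 0.234 -0.325 -2.513
vertex 0.214 -0.717 -2.143
endloop
endfacet
facet normal -0.352 -0.280 0.893
outer loop
vertex -0.193 -0.505 -2.237
vertex 0.214 -0.717 -2.143
vertex 0.446 0.445 -1.687
endloop
endfacet
facet normal -0.185 -0.670 -0.719
outer loop
vertex 0.214 -0.717 -2.143
vertex 0.234 -0.325 -2.513
vertex 0.636 -0.635 -2.328
endloop
endfacet
facet normal 0.432 -0.403 0.807
outer loop
vertex 0.214 -0.717 -2.143
vertex 0.636 -0.635 -2.328
vertex 0.446 0.445 -1.687
endloop
endfacet
facet normal -0.185 -0.669 -0.719
outer loop
vertex 0.636 -0.635 -2.328
vertex 0.234 -0.325 -2.513
vertex 0.756 -0.319 -2.653
endloop
endfacet
facet normal 0.946 -0.026 0.324
outer loop
vertex 0.636 -0.635 -2.328
vertex 0.756 -0.319 -2.653
vertex 0.446 0.445 -1.687
endloop
endfacet
facet normal -0.185 -0.671 -0.718
outer loop
vertex 0.756 -0.319 -2.653
vertex 0.234 -0.325 -2.513
vertex 0.483 -0.008 -2.873
endloop
endfacet
facet normal 0.801 0.567 -0.192
outer loop
vertex 0.756 -0.319 -2.653
vertex 0.483 -0.008 -2.873
vertex 0.446 0.445 -1.687
endloop
endfacet

endsolid


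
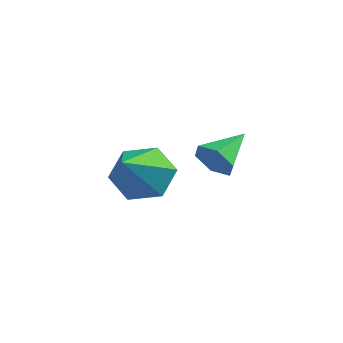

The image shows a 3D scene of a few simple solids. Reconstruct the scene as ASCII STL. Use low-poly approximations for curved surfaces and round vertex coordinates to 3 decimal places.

solid 
facet normal -0.161 0.765 -0.624
outer loop
vertex -0.187 4.41 1.409
vertex -0.935 4.102 1.225
vertex -0.849 4.635 1.856
endloop
endfacet
facet normal 0.600 0.261 0.757
outer loop
vertex -0.187 4.41 1.409
vertex -0.849 4.635 1.856
vertex -0.645 2.718 2.355
endloop
endfacet
facet normal -0.160 0.765 -0.624
outer loop
vertex -0.849 4.635 1.856
vertex -0.935 4.102 1.225
vertex -1.598 4.327 1.671
endloop
endfacet
facet normal -0.314 0.208 0.926
outer loop
vertex -0.849 4.635 1.856
vertex -1.598 4.327 1.671
vertex -0.645 2.718 2.355
endloop
endfacet
facet normal -0.161 0.764 -0.625
outer loop
vertex -1.598 4.327 1.671
vertex -0.935 4.102 1.225
vertex -1.684 3.794 1.041
endloop
endfacet
facet normal -0.853 -0.335 0.400
outer loop
vertex -1.598 4.327 1.671
vertex -1.684 3.794 1.041
vertex -0.645 2.718 2.355
endloop
endfacet
facet normal -0.161 0.764 -0.625
outer loop
vertex -1.684 3.794 1.041
vertex -0.935 4.102 1.225
vertex -1.021 3.569 0.595
endloop
endfacet
facet normal -0.480 -0.826 -0.297
outer loop
vertex -1.684 3.794 1.041
vertex -1.021 3.569 0.595
vertex -0.645 2.718 2.355
endloop
endfacet
facet normal -0.161 0.764 -0.625
outer loop
vertex -1.021 3.569 0.595
vertex -0.935 4.102 1.225
vertex -0.273 3.877 0.779
endloop
endfacet
facet normal 0.432 -0.772 -0.466
outer loop
vertex -1.021 3.569 0.595
vertex -0.273 3.877 0.779
vertex -0.645 2.718 2.355
endloop
endfacet
facet normal -0.161 0.764 -0.625
outer loop
vertex -0.273 3.877 0.779
vertex -0.935 4.102 1.225
vertex -0.187 4.41 1.409
endloop
endfacet
facet normal 0.972 -0.229 0.061
outer loop
vertex -0.273 3.877 0.779
vertex -0.187 4.41 1.409
vertex -0.645 2.718 2.355
endloop
endfacet
facet normal -0.171 -0.918 -0.358
outer loop
vertex 1.749 2.759 3.362
vertex 1.554 2.977 2.896
vertex 2.089 2.86 2.941
endloop
endfacet
facet normal 0.774 0.031 0.632
outer loop
vertex 1.749 2.759 3.362
vertex 2.089 2.86 2.941
vertex 1.746 4.023 3.304
endloop
endfacet
facet normal -0.171 -0.918 -0.359
outer loop
vertex 2.089 2.86 2.941
vertex 1.554 2.977 2.896
vertex 1.894 3.078 2.476
endloop
endfacet
facet normal 0.914 0.339 -0.224
outer loop
vertex 2.089 2.86 2.941
vertex 1.894 3.078 2.476
vertex 1.746 4.023 3.304
endloop
endfacet
facet normal -0.168 -0.919 -0.357
outer loop
vertex 1.894 3.078 2.476
vertex 1.554 2.977 2.896
vertex 1.358 3.194 2.43
endloop
endfacet
facet normal 0.205 0.663 -0.720
outer loop
vertex 1.894 3.078 2.476
vertex 1.358 3.194 2.43
vertex 1.746 4.023 3.304
endloop
endfacet
facet normal -0.168 -0.919 -0.357
outer loop
vertex 1.358 3.194 2.43
vertex 1.554 2.977 2.896
vertex 1.018 3.093 2.85
endloop
endfacet
facet normal -0.643 0.678 -0.357
outer loop
vertex 1.358 3.194 2.43
vertex 1.018 3.093 2.85
vertex 1.746 4.023 3.304
endloop
endfacet
facet normal -0.168 -0.918 -0.359
outer loop
vertex 1.018 3.093 2.85
vertex 1.554 2.977 2.896
vertex 1.214 2.875 3.316
endloop
endfacet
facet normal -0.783 0.368 0.502
outer loop
vertex 1.018 3.093 2.85
vertex 1.214 2.875 3.316
vertex 1.746 4.023 3.304
endloop
endfacet
facet normal -0.168 -0.918 -0.359
outer loop
vertex 1.214 2.875 3.316
vertex 1.554 2.977 2.896
vertex 1.749 2.759 3.362
endloop
endfacet
facet normal -0.076 0.046 0.996
outer loop
vertex 1.214 2.875 3.316
vertex 1.749 2.759 3.362
vertex 1.746 4.023 3.304
endloop
endfacet

endsolid


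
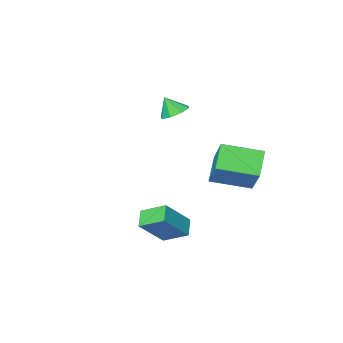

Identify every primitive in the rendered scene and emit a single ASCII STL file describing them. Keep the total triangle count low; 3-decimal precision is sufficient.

solid 
facet normal -0.727 -0.052 -0.684
outer loop
vertex 0.539 4.141 -2.97
vertex 1.052 4.761 -3.563
vertex 1.167 3.061 -3.555
endloop
endfacet
facet normal -0.513 -0.620 0.594
outer loop
vertex 2.528 3.159 -2.277
vertex 0.539 4.141 -2.97
vertex 1.167 3.061 -3.555
endloop
endfacet
facet normal -0.728 -0.052 -0.684
outer loop
vertex 1.167 3.061 -3.555
vertex 1.052 4.761 -3.563
vertex 1.68 3.681 -4.149
endloop
endfacet
facet normal 0.455 -0.783 -0.424
outer loop
vertex 1.68 3.681 -4.149
vertex 2.528 3.159 -2.277
vertex 1.167 3.061 -3.555
endloop
endfacet
facet normal -0.455 0.783 0.425
outer loop
vertex 0.539 4.141 -2.97
vertex 2.413 4.859 -2.285
vertex 1.052 4.761 -3.563
endloop
endfacet
facet normal -0.513 -0.620 0.593
outer loop
vertex 1.9 4.239 -1.691
vertex 0.539 4.141 -2.97
vertex 2.528 3.159 -2.277
endloop
endfacet
facet normal -0.455 0.783 0.424
outer loop
vertex 1.9 4.239 -1.691
vertex 2.413 4.859 -2.285
vertex 0.539 4.141 -2.97
endloop
endfacet
facet normal 0.513 0.620 -0.594
outer loop
vertex 1.052 4.761 -3.563
vertex 2.413 4.859 -2.285
vertex 1.68 3.681 -4.149
endloop
endfacet
facet normal 0.455 -0.783 -0.424
outer loop
vertex 3.041 3.779 -2.87
vertex 2.528 3.159 -2.277
vertex 1.68 3.681 -4.149
endloop
endfacet
facet normal 0.513 0.620 -0.594
outer loop
vertex 1.68 3.681 -4.149
vertex 2.413 4.859 -2.285
vertex 3.041 3.779 -2.87
endloop
endfacet
facet normal 0.728 0.052 0.684
outer loop
vertex 3.041 3.779 -2.87
vertex 1.9 4.239 -1.691
vertex 2.528 3.159 -2.277
endloop
endfacet
facet normal 0.728 0.053 0.684
outer loop
vertex 2.413 4.859 -2.285
vertex 1.9 4.239 -1.691
vertex 3.041 3.779 -2.87
endloop
endfacet
facet normal -0.794 0.569 -0.213
outer loop
vertex -4.702 2.054 -1.405
vertex -4.07 3.48 0.045
vertex -3.854 2.818 -2.526
endloop
endfacet
facet normal -0.297 -0.669 -0.681
outer loop
vertex -2.21 1.64 -2.085
vertex -4.702 2.054 -1.405
vertex -3.854 2.818 -2.526
endloop
endfacet
facet normal -0.794 0.569 -0.213
outer loop
vertex -3.854 2.818 -2.526
vertex -4.07 3.48 0.045
vertex -3.221 4.244 -1.076
endloop
endfacet
facet normal 0.530 0.477 -0.701
outer loop
vertex -3.221 4.244 -1.076
vertex -2.21 1.64 -2.085
vertex -3.854 2.818 -2.526
endloop
endfacet
facet normal -0.530 -0.478 0.701
outer loop
vertex -4.702 2.054 -1.405
vertex -2.426 2.302 0.486
vertex -4.07 3.48 0.045
endloop
endfacet
facet normal -0.297 -0.669 -0.681
outer loop
vertex -3.059 0.876 -0.964
vertex -4.702 2.054 -1.405
vertex -2.21 1.64 -2.085
endloop
endfacet
facet normal -0.530 -0.477 0.701
outer loop
vertex -3.059 0.876 -0.964
vertex -2.426 2.302 0.486
vertex -4.702 2.054 -1.405
endloop
endfacet
facet normal 0.297 0.669 0.681
outer loop
vertex -4.07 3.48 0.045
vertex -2.426 2.302 0.486
vertex -3.221 4.244 -1.076
endloop
endfacet
facet normal 0.530 0.477 -0.701
outer loop
vertex -1.578 3.066 -0.635
vertex -2.21 1.64 -2.085
vertex -3.221 4.244 -1.076
endloop
endfacet
facet normal 0.297 0.669 0.681
outer loop
vertex -3.221 4.244 -1.076
vertex -2.426 2.302 0.486
vertex -1.578 3.066 -0.635
endloop
endfacet
facet normal 0.794 -0.569 0.214
outer loop
vertex -1.578 3.066 -0.635
vertex -3.059 0.876 -0.964
vertex -2.21 1.64 -2.085
endloop
endfacet
facet normal 0.794 -0.569 0.213
outer loop
vertex -2.426 2.302 0.486
vertex -3.059 0.876 -0.964
vertex -1.578 3.066 -0.635
endloop
endfacet
facet normal -0.335 0.336 -0.880
outer loop
vertex -2.433 -2.686 0.678
vertex -2.874 -2.135 1.056
vertex -2.129 -2.161 0.763
endloop
endfacet
facet normal 0.851 -0.512 0.115
outer loop
vertex -2.433 -2.686 0.678
vertex -2.129 -2.161 0.763
vertex -2.506 -2.505 2.024
endloop
endfacet
facet normal -0.334 0.337 -0.880
outer loop
vertex -2.129 -2.161 0.763
vertex -2.874 -2.135 1.056
vertex -2.262 -1.621 1.02
endloop
endfacet
facet normal 0.948 0.087 0.307
outer loop
vertex -2.129 -2.161 0.763
vertex -2.262 -1.621 1.02
vertex -2.506 -2.505 2.024
endloop
endfacet
facet normal -0.334 0.336 -0.881
outer loop
vertex -2.262 -1.621 1.02
vertex -2.874 -2.135 1.056
vertex -2.753 -1.382 1.297
endloop
endfacet
facet normal 0.597 0.524 0.607
outer loop
vertex -2.262 -1.621 1.02
vertex -2.753 -1.382 1.297
vertex -2.506 -2.505 2.024
endloop
endfacet
facet normal -0.334 0.336 -0.881
outer loop
vertex -2.753 -1.382 1.297
vertex -2.874 -2.135 1.056
vertex -3.314 -1.584 1.433
endloop
endfacet
facet normal 0.007 0.545 0.839
outer loop
vertex -2.753 -1.382 1.297
vertex -3.314 -1.584 1.433
vertex -2.506 -2.505 2.024
endloop
endfacet
facet normal -0.334 0.336 -0.881
outer loop
vertex -3.314 -1.584 1.433
vertex -2.874 -2.135 1.056
vertex -3.618 -2.109 1.348
endloop
endfacet
facet normal -0.479 0.137 0.867
outer loop
vertex -3.314 -1.584 1.433
vertex -3.618 -2.109 1.348
vertex -2.506 -2.505 2.024
endloop
endfacet
facet normal -0.334 0.336 -0.881
outer loop
vertex -3.618 -2.109 1.348
vertex -2.874 -2.135 1.056
vertex -3.486 -2.649 1.092
endloop
endfacet
facet normal -0.575 -0.461 0.676
outer loop
vertex -3.618 -2.109 1.348
vertex -3.486 -2.649 1.092
vertex -2.506 -2.505 2.024
endloop
endfacet
facet normal -0.335 0.337 -0.880
outer loop
vertex -3.486 -2.649 1.092
vertex -2.874 -2.135 1.056
vertex -2.995 -2.888 0.814
endloop
endfacet
facet normal -0.225 -0.899 0.376
outer loop
vertex -3.486 -2.649 1.092
vertex -2.995 -2.888 0.814
vertex -2.506 -2.505 2.024
endloop
endfacet
facet normal -0.334 0.337 -0.880
outer loop
vertex -2.995 -2.888 0.814
vertex -2.874 -2.135 1.056
vertex -2.433 -2.686 0.678
endloop
endfacet
facet normal 0.365 -0.920 0.143
outer loop
vertex -2.995 -2.888 0.814
vertex -2.433 -2.686 0.678
vertex -2.506 -2.505 2.024
endloop
endfacet

endsolid


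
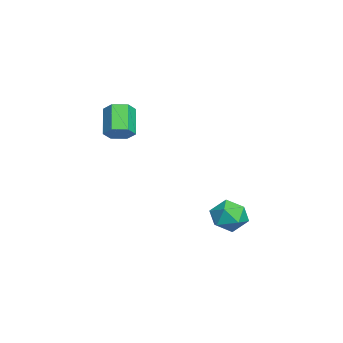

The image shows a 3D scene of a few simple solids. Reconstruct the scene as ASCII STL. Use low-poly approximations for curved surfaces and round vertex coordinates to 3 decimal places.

solid 
facet normal 0.707 0.042 -0.706
outer loop
vertex -2.818 -2.15 2.686
vertex -3.164 -1.926 2.353
vertex -2.866 -1.623 2.669
endloop
endfacet
facet normal 0.702 0.087 0.707
outer loop
vertex -2.818 -2.15 2.686
vertex -2.866 -1.623 2.669
vertex -3.63 -2.198 3.499
endloop
endfacet
facet normal 0.703 0.085 0.706
outer loop
vertex -3.63 -2.198 3.499
vertex -2.866 -1.623 2.669
vertex -3.677 -1.67 3.482
endloop
endfacet
facet normal -0.705 -0.040 0.708
outer loop
vertex -3.63 -2.198 3.499
vertex -3.677 -1.67 3.482
vertex -3.976 -1.974 3.167
endloop
endfacet
facet normal 0.707 0.042 -0.706
outer loop
vertex -2.866 -1.623 2.669
vertex -3.164 -1.926 2.353
vertex -3.212 -1.399 2.336
endloop
endfacet
facet normal 0.273 0.905 0.325
outer loop
vertex -2.866 -1.623 2.669
vertex -3.212 -1.399 2.336
vertex -3.677 -1.67 3.482
endloop
endfacet
facet normal 0.273 0.906 0.325
outer loop
vertex -3.677 -1.67 3.482
vertex -3.212 -1.399 2.336
vertex -4.024 -1.446 3.149
endloop
endfacet
facet normal -0.705 -0.040 0.708
outer loop
vertex -3.677 -1.67 3.482
vertex -4.024 -1.446 3.149
vertex -3.976 -1.974 3.167
endloop
endfacet
facet normal 0.706 0.041 -0.707
outer loop
vertex -3.212 -1.399 2.336
vertex -3.164 -1.926 2.353
vertex -3.51 -1.702 2.021
endloop
endfacet
facet normal -0.429 0.819 -0.381
outer loop
vertex -3.212 -1.399 2.336
vertex -3.51 -1.702 2.021
vertex -4.024 -1.446 3.149
endloop
endfacet
facet normal -0.431 0.818 -0.382
outer loop
vertex -4.024 -1.446 3.149
vertex -3.51 -1.702 2.021
vertex -4.322 -1.75 2.834
endloop
endfacet
facet normal -0.706 -0.040 0.707
outer loop
vertex -4.024 -1.446 3.149
vertex -4.322 -1.75 2.834
vertex -3.976 -1.974 3.167
endloop
endfacet
facet normal 0.705 0.040 -0.708
outer loop
vertex -3.51 -1.702 2.021
vertex -3.164 -1.926 2.353
vertex -3.463 -2.23 2.038
endloop
endfacet
facet normal -0.702 -0.085 -0.707
outer loop
vertex -3.51 -1.702 2.021
vertex -3.463 -2.23 2.038
vertex -4.322 -1.75 2.834
endloop
endfacet
facet normal -0.703 -0.087 -0.706
outer loop
vertex -4.322 -1.75 2.834
vertex -3.463 -2.23 2.038
vertex -4.274 -2.277 2.851
endloop
endfacet
facet normal -0.707 -0.042 0.706
outer loop
vertex -4.322 -1.75 2.834
vertex -4.274 -2.277 2.851
vertex -3.976 -1.974 3.167
endloop
endfacet
facet normal 0.705 0.040 -0.708
outer loop
vertex -3.463 -2.23 2.038
vertex -3.164 -1.926 2.353
vertex -3.116 -2.454 2.371
endloop
endfacet
facet normal -0.273 -0.906 -0.325
outer loop
vertex -3.463 -2.23 2.038
vertex -3.116 -2.454 2.371
vertex -4.274 -2.277 2.851
endloop
endfacet
facet normal -0.273 -0.905 -0.325
outer loop
vertex -4.274 -2.277 2.851
vertex -3.116 -2.454 2.371
vertex -3.928 -2.501 3.184
endloop
endfacet
facet normal -0.707 -0.042 0.706
outer loop
vertex -4.274 -2.277 2.851
vertex -3.928 -2.501 3.184
vertex -3.976 -1.974 3.167
endloop
endfacet
facet normal 0.706 0.040 -0.707
outer loop
vertex -3.116 -2.454 2.371
vertex -3.164 -1.926 2.353
vertex -2.818 -2.15 2.686
endloop
endfacet
facet normal 0.430 -0.818 0.382
outer loop
vertex -3.116 -2.454 2.371
vertex -2.818 -2.15 2.686
vertex -3.928 -2.501 3.184
endloop
endfacet
facet normal 0.430 -0.819 0.381
outer loop
vertex -3.928 -2.501 3.184
vertex -2.818 -2.15 2.686
vertex -3.63 -2.198 3.499
endloop
endfacet
facet normal -0.706 -0.041 0.707
outer loop
vertex -3.928 -2.501 3.184
vertex -3.63 -2.198 3.499
vertex -3.976 -1.974 3.167
endloop
endfacet
facet normal -0.856 -0.014 0.516
outer loop
vertex -3.775 2.001 -1.124
vertex -3.858 1.308 -1.28
vertex -3.505 1.502 -0.689
endloop
endfacet
facet normal -0.402 0.468 0.787
outer loop
vertex -3.775 2.001 -1.124
vertex -3.505 1.502 -0.689
vertex -3.123 2.087 -0.842
endloop
endfacet
facet normal -0.239 0.933 0.269
outer loop
vertex -3.775 2.001 -1.124
vertex -3.123 2.087 -0.842
vertex -3.241 2.254 -1.527
endloop
endfacet
facet normal -0.592 0.739 -0.321
outer loop
vertex -3.775 2.001 -1.124
vertex -3.241 2.254 -1.527
vertex -3.695 1.773 -1.797
endloop
endfacet
facet normal -0.974 0.154 -0.168
outer loop
vertex -3.775 2.001 -1.124
vertex -3.695 1.773 -1.797
vertex -3.858 1.308 -1.28
endloop
endfacet
facet normal 0.196 0.126 0.972
outer loop
vertex -3.123 2.087 -0.842
vertex -3.505 1.502 -0.689
vertex -2.805 1.447 -0.823
endloop
endfacet
facet normal -0.539 -0.651 0.535
outer loop
vertex -3.505 1.502 -0.689
vertex -3.858 1.308 -1.28
vertex -3.259 0.966 -1.093
endloop
endfacet
facet normal -0.729 -0.379 -0.571
outer loop
vertex -3.858 1.308 -1.28
vertex -3.695 1.773 -1.797
vertex -3.377 1.133 -1.778
endloop
endfacet
facet normal -0.112 0.565 -0.818
outer loop
vertex -3.695 1.773 -1.797
vertex -3.241 2.254 -1.527
vertex -2.995 1.718 -1.931
endloop
endfacet
facet normal 0.459 0.878 0.135
outer loop
vertex -3.241 2.254 -1.527
vertex -3.123 2.087 -0.842
vertex -2.642 1.912 -1.34
endloop
endfacet
facet normal 0.592 -0.739 0.321
outer loop
vertex -2.725 1.219 -1.496
vertex -2.805 1.447 -0.823
vertex -3.259 0.966 -1.093
endloop
endfacet
facet normal 0.239 -0.933 -0.269
outer loop
vertex -2.725 1.219 -1.496
vertex -3.259 0.966 -1.093
vertex -3.377 1.133 -1.778
endloop
endfacet
facet normal 0.402 -0.468 -0.787
outer loop
vertex -2.725 1.219 -1.496
vertex -3.377 1.133 -1.778
vertex -2.995 1.718 -1.931
endloop
endfacet
facet normal 0.856 0.014 -0.516
outer loop
vertex -2.725 1.219 -1.496
vertex -2.995 1.718 -1.931
vertex -2.642 1.912 -1.34
endloop
endfacet
facet normal 0.974 -0.154 0.168
outer loop
vertex -2.725 1.219 -1.496
vertex -2.642 1.912 -1.34
vertex -2.805 1.447 -0.823
endloop
endfacet
facet normal 0.112 -0.565 0.818
outer loop
vertex -3.259 0.966 -1.093
vertex -2.805 1.447 -0.823
vertex -3.505 1.502 -0.689
endloop
endfacet
facet normal -0.459 -0.878 -0.135
outer loop
vertex -3.377 1.133 -1.778
vertex -3.259 0.966 -1.093
vertex -3.858 1.308 -1.28
endloop
endfacet
facet normal -0.196 -0.126 -0.972
outer loop
vertex -2.995 1.718 -1.931
vertex -3.377 1.133 -1.778
vertex -3.695 1.773 -1.797
endloop
endfacet
facet normal 0.539 0.651 -0.535
outer loop
vertex -2.642 1.912 -1.34
vertex -2.995 1.718 -1.931
vertex -3.241 2.254 -1.527
endloop
endfacet
facet normal 0.729 0.379 0.571
outer loop
vertex -2.805 1.447 -0.823
vertex -2.642 1.912 -1.34
vertex -3.123 2.087 -0.842
endloop
endfacet

endsolid


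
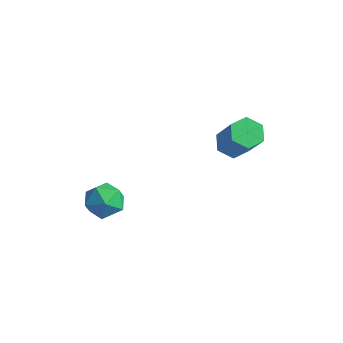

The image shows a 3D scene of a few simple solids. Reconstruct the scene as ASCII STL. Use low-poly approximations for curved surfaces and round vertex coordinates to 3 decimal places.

solid 
facet normal -0.554 0.219 -0.803
outer loop
vertex 0.328 3.595 1.789
vertex -0.122 3.376 2.04
vertex -0.002 3.919 2.105
endloop
endfacet
facet normal 0.587 0.786 -0.193
outer loop
vertex 0.328 3.595 1.789
vertex -0.002 3.919 2.105
vertex 1.171 3.264 3.009
endloop
endfacet
facet normal 0.587 0.787 -0.191
outer loop
vertex 1.171 3.264 3.009
vertex -0.002 3.919 2.105
vertex 0.841 3.587 3.325
endloop
endfacet
facet normal 0.555 -0.218 0.803
outer loop
vertex 1.171 3.264 3.009
vertex 0.841 3.587 3.325
vertex 0.722 3.044 3.26
endloop
endfacet
facet normal -0.554 0.219 -0.803
outer loop
vertex -0.002 3.919 2.105
vertex -0.122 3.376 2.04
vertex -0.452 3.7 2.356
endloop
endfacet
facet normal -0.216 0.894 0.393
outer loop
vertex -0.002 3.919 2.105
vertex -0.452 3.7 2.356
vertex 0.841 3.587 3.325
endloop
endfacet
facet normal -0.216 0.894 0.393
outer loop
vertex 0.841 3.587 3.325
vertex -0.452 3.7 2.356
vertex 0.392 3.368 3.576
endloop
endfacet
facet normal 0.555 -0.218 0.803
outer loop
vertex 0.841 3.587 3.325
vertex 0.392 3.368 3.576
vertex 0.722 3.044 3.26
endloop
endfacet
facet normal -0.555 0.217 -0.803
outer loop
vertex -0.452 3.7 2.356
vertex -0.122 3.376 2.04
vertex -0.571 3.156 2.291
endloop
endfacet
facet normal -0.804 0.106 0.585
outer loop
vertex -0.452 3.7 2.356
vertex -0.571 3.156 2.291
vertex 0.392 3.368 3.576
endloop
endfacet
facet normal -0.804 0.108 0.585
outer loop
vertex 0.392 3.368 3.576
vertex -0.571 3.156 2.291
vertex 0.272 2.825 3.511
endloop
endfacet
facet normal 0.554 -0.219 0.803
outer loop
vertex 0.392 3.368 3.576
vertex 0.272 2.825 3.511
vertex 0.722 3.044 3.26
endloop
endfacet
facet normal -0.555 0.218 -0.803
outer loop
vertex -0.571 3.156 2.291
vertex -0.122 3.376 2.04
vertex -0.241 2.833 1.975
endloop
endfacet
facet normal -0.587 -0.787 0.192
outer loop
vertex -0.571 3.156 2.291
vertex -0.241 2.833 1.975
vertex 0.272 2.825 3.511
endloop
endfacet
facet normal -0.588 -0.786 0.192
outer loop
vertex 0.272 2.825 3.511
vertex -0.241 2.833 1.975
vertex 0.602 2.501 3.195
endloop
endfacet
facet normal 0.554 -0.219 0.803
outer loop
vertex 0.272 2.825 3.511
vertex 0.602 2.501 3.195
vertex 0.722 3.044 3.26
endloop
endfacet
facet normal -0.555 0.218 -0.803
outer loop
vertex -0.241 2.833 1.975
vertex -0.122 3.376 2.04
vertex 0.208 3.052 1.724
endloop
endfacet
facet normal 0.216 -0.894 -0.393
outer loop
vertex -0.241 2.833 1.975
vertex 0.208 3.052 1.724
vertex 0.602 2.501 3.195
endloop
endfacet
facet normal 0.216 -0.894 -0.393
outer loop
vertex 0.602 2.501 3.195
vertex 0.208 3.052 1.724
vertex 1.052 2.72 2.944
endloop
endfacet
facet normal 0.554 -0.219 0.803
outer loop
vertex 0.602 2.501 3.195
vertex 1.052 2.72 2.944
vertex 0.722 3.044 3.26
endloop
endfacet
facet normal -0.554 0.219 -0.803
outer loop
vertex 0.208 3.052 1.724
vertex -0.122 3.376 2.04
vertex 0.328 3.595 1.789
endloop
endfacet
facet normal 0.804 -0.108 -0.585
outer loop
vertex 0.208 3.052 1.724
vertex 0.328 3.595 1.789
vertex 1.052 2.72 2.944
endloop
endfacet
facet normal 0.804 -0.106 -0.585
outer loop
vertex 1.052 2.72 2.944
vertex 0.328 3.595 1.789
vertex 1.171 3.264 3.009
endloop
endfacet
facet normal 0.555 -0.217 0.803
outer loop
vertex 1.052 2.72 2.944
vertex 1.171 3.264 3.009
vertex 0.722 3.044 3.26
endloop
endfacet
facet normal 0.342 -0.124 0.931
outer loop
vertex -1.49 -0.036 1.241
vertex -1.992 -0.499 1.364
vertex -1.38 -0.709 1.111
endloop
endfacet
facet normal 0.872 0.049 0.486
outer loop
vertex -1.49 -0.036 1.241
vertex -1.38 -0.709 1.111
vertex -1.157 -0.229 0.663
endloop
endfacet
facet normal 0.713 0.676 0.185
outer loop
vertex -1.49 -0.036 1.241
vertex -1.157 -0.229 0.663
vertex -1.631 0.278 0.638
endloop
endfacet
facet normal 0.085 0.892 0.445
outer loop
vertex -1.49 -0.036 1.241
vertex -1.631 0.278 0.638
vertex -2.146 0.111 1.071
endloop
endfacet
facet normal -0.145 0.398 0.906
outer loop
vertex -1.49 -0.036 1.241
vertex -2.146 0.111 1.071
vertex -1.992 -0.499 1.364
endloop
endfacet
facet normal 0.895 -0.445 -0.031
outer loop
vertex -1.157 -0.229 0.663
vertex -1.38 -0.709 1.111
vertex -1.454 -0.811 0.429
endloop
endfacet
facet normal 0.038 -0.722 0.691
outer loop
vertex -1.38 -0.709 1.111
vertex -1.992 -0.499 1.364
vertex -1.969 -0.978 0.862
endloop
endfacet
facet normal -0.751 0.122 0.649
outer loop
vertex -1.992 -0.499 1.364
vertex -2.146 0.111 1.071
vertex -2.443 -0.471 0.837
endloop
endfacet
facet normal -0.379 0.920 -0.096
outer loop
vertex -2.146 0.111 1.071
vertex -1.631 0.278 0.638
vertex -2.22 0.009 0.389
endloop
endfacet
facet normal 0.638 0.571 -0.516
outer loop
vertex -1.631 0.278 0.638
vertex -1.157 -0.229 0.663
vertex -1.608 -0.201 0.136
endloop
endfacet
facet normal -0.085 -0.892 -0.445
outer loop
vertex -2.11 -0.664 0.259
vertex -1.454 -0.811 0.429
vertex -1.969 -0.978 0.862
endloop
endfacet
facet normal -0.713 -0.676 -0.185
outer loop
vertex -2.11 -0.664 0.259
vertex -1.969 -0.978 0.862
vertex -2.443 -0.471 0.837
endloop
endfacet
facet normal -0.872 -0.049 -0.486
outer loop
vertex -2.11 -0.664 0.259
vertex -2.443 -0.471 0.837
vertex -2.22 0.009 0.389
endloop
endfacet
facet normal -0.342 0.124 -0.931
outer loop
vertex -2.11 -0.664 0.259
vertex -2.22 0.009 0.389
vertex -1.608 -0.201 0.136
endloop
endfacet
facet normal 0.145 -0.398 -0.906
outer loop
vertex -2.11 -0.664 0.259
vertex -1.608 -0.201 0.136
vertex -1.454 -0.811 0.429
endloop
endfacet
facet normal 0.379 -0.920 0.096
outer loop
vertex -1.969 -0.978 0.862
vertex -1.454 -0.811 0.429
vertex -1.38 -0.709 1.111
endloop
endfacet
facet normal -0.638 -0.571 0.516
outer loop
vertex -2.443 -0.471 0.837
vertex -1.969 -0.978 0.862
vertex -1.992 -0.499 1.364
endloop
endfacet
facet normal -0.895 0.445 0.031
outer loop
vertex -2.22 0.009 0.389
vertex -2.443 -0.471 0.837
vertex -2.146 0.111 1.071
endloop
endfacet
facet normal -0.038 0.722 -0.691
outer loop
vertex -1.608 -0.201 0.136
vertex -2.22 0.009 0.389
vertex -1.631 0.278 0.638
endloop
endfacet
facet normal 0.751 -0.122 -0.649
outer loop
vertex -1.454 -0.811 0.429
vertex -1.608 -0.201 0.136
vertex -1.157 -0.229 0.663
endloop
endfacet

endsolid


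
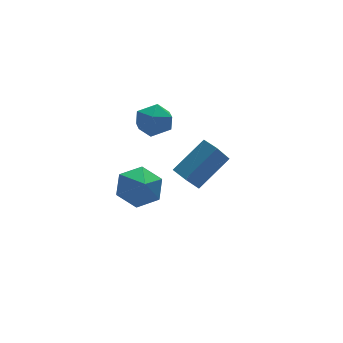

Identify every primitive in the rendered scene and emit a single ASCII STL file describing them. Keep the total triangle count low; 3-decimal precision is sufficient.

solid 
facet normal -0.114 0.661 0.742
outer loop
vertex 1.576 1.945 3.035
vertex 0.823 1.451 3.359
vertex 1.703 1.247 3.676
endloop
endfacet
facet normal 0.571 0.609 0.550
outer loop
vertex 1.576 1.945 3.035
vertex 1.703 1.247 3.676
vertex 2.311 1.339 2.943
endloop
endfacet
facet normal 0.619 0.772 -0.142
outer loop
vertex 1.576 1.945 3.035
vertex 2.311 1.339 2.943
vertex 1.807 1.601 2.173
endloop
endfacet
facet normal -0.037 0.925 -0.379
outer loop
vertex 1.576 1.945 3.035
vertex 1.807 1.601 2.173
vertex 0.888 1.67 2.43
endloop
endfacet
facet normal -0.489 0.856 0.168
outer loop
vertex 1.576 1.945 3.035
vertex 0.888 1.67 2.43
vertex 0.823 1.451 3.359
endloop
endfacet
facet normal 0.772 -0.072 0.631
outer loop
vertex 2.311 1.339 2.943
vertex 1.703 1.247 3.676
vertex 2.012 0.47 3.21
endloop
endfacet
facet normal -0.336 0.012 0.942
outer loop
vertex 1.703 1.247 3.676
vertex 0.823 1.451 3.359
vertex 1.093 0.539 3.467
endloop
endfacet
facet normal -0.944 0.328 0.011
outer loop
vertex 0.823 1.451 3.359
vertex 0.888 1.67 2.43
vertex 0.589 0.801 2.697
endloop
endfacet
facet normal -0.211 0.440 -0.873
outer loop
vertex 0.888 1.67 2.43
vertex 1.807 1.601 2.173
vertex 1.197 0.893 1.964
endloop
endfacet
facet normal 0.850 0.194 -0.490
outer loop
vertex 1.807 1.601 2.173
vertex 2.311 1.339 2.943
vertex 2.077 0.689 2.281
endloop
endfacet
facet normal 0.037 -0.925 0.379
outer loop
vertex 1.324 0.195 2.605
vertex 2.012 0.47 3.21
vertex 1.093 0.539 3.467
endloop
endfacet
facet normal -0.619 -0.772 0.142
outer loop
vertex 1.324 0.195 2.605
vertex 1.093 0.539 3.467
vertex 0.589 0.801 2.697
endloop
endfacet
facet normal -0.571 -0.609 -0.550
outer loop
vertex 1.324 0.195 2.605
vertex 0.589 0.801 2.697
vertex 1.197 0.893 1.964
endloop
endfacet
facet normal 0.114 -0.661 -0.742
outer loop
vertex 1.324 0.195 2.605
vertex 1.197 0.893 1.964
vertex 2.077 0.689 2.281
endloop
endfacet
facet normal 0.489 -0.856 -0.168
outer loop
vertex 1.324 0.195 2.605
vertex 2.077 0.689 2.281
vertex 2.012 0.47 3.21
endloop
endfacet
facet normal 0.211 -0.440 0.873
outer loop
vertex 1.093 0.539 3.467
vertex 2.012 0.47 3.21
vertex 1.703 1.247 3.676
endloop
endfacet
facet normal -0.850 -0.194 0.490
outer loop
vertex 0.589 0.801 2.697
vertex 1.093 0.539 3.467
vertex 0.823 1.451 3.359
endloop
endfacet
facet normal -0.772 0.072 -0.631
outer loop
vertex 1.197 0.893 1.964
vertex 0.589 0.801 2.697
vertex 0.888 1.67 2.43
endloop
endfacet
facet normal 0.336 -0.012 -0.942
outer loop
vertex 2.077 0.689 2.281
vertex 1.197 0.893 1.964
vertex 1.807 1.601 2.173
endloop
endfacet
facet normal 0.944 -0.328 -0.011
outer loop
vertex 2.012 0.47 3.21
vertex 2.077 0.689 2.281
vertex 2.311 1.339 2.943
endloop
endfacet
facet normal 0.130 0.737 -0.664
outer loop
vertex -0.375 -1.483 2.024
vertex -0.803 -2.082 1.275
vertex -1.411 -1.452 1.855
endloop
endfacet
facet normal -0.158 0.090 0.983
outer loop
vertex -0.375 -1.483 2.024
vertex -1.411 -1.452 1.855
vertex -0.957 -2.958 2.065
endloop
endfacet
facet normal 0.130 0.737 -0.664
outer loop
vertex -1.411 -1.452 1.855
vertex -0.803 -2.082 1.275
vertex -1.839 -2.051 1.106
endloop
endfacet
facet normal -0.797 -0.159 0.583
outer loop
vertex -1.411 -1.452 1.855
vertex -1.839 -2.051 1.106
vertex -0.957 -2.958 2.065
endloop
endfacet
facet normal 0.130 0.737 -0.663
outer loop
vertex -1.839 -2.051 1.106
vertex -0.803 -2.082 1.275
vertex -1.23 -2.681 0.526
endloop
endfacet
facet normal -0.718 -0.696 0.002
outer loop
vertex -1.839 -2.051 1.106
vertex -1.23 -2.681 0.526
vertex -0.957 -2.958 2.065
endloop
endfacet
facet normal 0.130 0.737 -0.663
outer loop
vertex -1.23 -2.681 0.526
vertex -0.803 -2.082 1.275
vertex -0.194 -2.711 0.695
endloop
endfacet
facet normal 0.000 -0.984 -0.177
outer loop
vertex -1.23 -2.681 0.526
vertex -0.194 -2.711 0.695
vertex -0.957 -2.958 2.065
endloop
endfacet
facet normal 0.130 0.737 -0.663
outer loop
vertex -0.194 -2.711 0.695
vertex -0.803 -2.082 1.275
vertex 0.233 -2.112 1.444
endloop
endfacet
facet normal 0.640 -0.736 0.224
outer loop
vertex -0.194 -2.711 0.695
vertex 0.233 -2.112 1.444
vertex -0.957 -2.958 2.065
endloop
endfacet
facet normal 0.130 0.737 -0.663
outer loop
vertex 0.233 -2.112 1.444
vertex -0.803 -2.082 1.275
vertex -0.375 -1.483 2.024
endloop
endfacet
facet normal 0.561 -0.199 0.804
outer loop
vertex 0.233 -2.112 1.444
vertex -0.375 -1.483 2.024
vertex -0.957 -2.958 2.065
endloop
endfacet
facet normal -0.785 -0.124 -0.607
outer loop
vertex 2.648 0.415 -0.925
vertex 2.395 1.165 -0.751
vertex 3.655 1.089 -2.363
endloop
endfacet
facet normal 0.313 -0.925 -0.214
outer loop
vertex 5.325 1.355 -1.069
vertex 2.648 0.415 -0.925
vertex 3.655 1.089 -2.363
endloop
endfacet
facet normal -0.785 -0.125 -0.607
outer loop
vertex 3.655 1.089 -2.363
vertex 2.395 1.165 -0.751
vertex 3.401 1.838 -2.189
endloop
endfacet
facet normal 0.535 0.359 -0.765
outer loop
vertex 3.401 1.838 -2.189
vertex 5.325 1.355 -1.069
vertex 3.655 1.089 -2.363
endloop
endfacet
facet normal -0.536 -0.358 0.765
outer loop
vertex 2.648 0.415 -0.925
vertex 4.065 1.431 0.543
vertex 2.395 1.165 -0.751
endloop
endfacet
facet normal 0.313 -0.925 -0.214
outer loop
vertex 4.319 0.682 0.369
vertex 2.648 0.415 -0.925
vertex 5.325 1.355 -1.069
endloop
endfacet
facet normal -0.535 -0.359 0.765
outer loop
vertex 4.319 0.682 0.369
vertex 4.065 1.431 0.543
vertex 2.648 0.415 -0.925
endloop
endfacet
facet normal -0.313 0.925 0.214
outer loop
vertex 2.395 1.165 -0.751
vertex 4.065 1.431 0.543
vertex 3.401 1.838 -2.189
endloop
endfacet
facet normal 0.535 0.358 -0.765
outer loop
vertex 5.072 2.105 -0.895
vertex 5.325 1.355 -1.069
vertex 3.401 1.838 -2.189
endloop
endfacet
facet normal -0.314 0.925 0.214
outer loop
vertex 3.401 1.838 -2.189
vertex 4.065 1.431 0.543
vertex 5.072 2.105 -0.895
endloop
endfacet
facet normal 0.785 0.124 0.607
outer loop
vertex 5.072 2.105 -0.895
vertex 4.319 0.682 0.369
vertex 5.325 1.355 -1.069
endloop
endfacet
facet normal 0.784 0.125 0.608
outer loop
vertex 4.065 1.431 0.543
vertex 4.319 0.682 0.369
vertex 5.072 2.105 -0.895
endloop
endfacet

endsolid


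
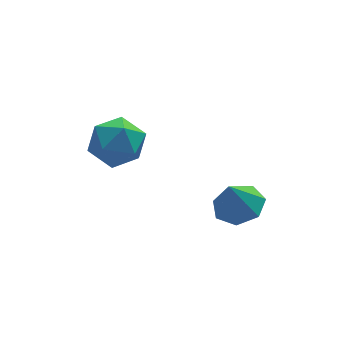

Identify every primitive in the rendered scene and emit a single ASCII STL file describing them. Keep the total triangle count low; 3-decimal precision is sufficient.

solid 
facet normal -0.835 0.534 0.130
outer loop
vertex -2.079 3.057 -1.285
vertex -2.651 2.201 -1.441
vertex -2.341 2.452 -0.479
endloop
endfacet
facet normal -0.297 0.808 0.510
outer loop
vertex -2.079 3.057 -1.285
vertex -2.341 2.452 -0.479
vertex -1.38 2.846 -0.543
endloop
endfacet
facet normal 0.231 0.971 0.059
outer loop
vertex -2.079 3.057 -1.285
vertex -1.38 2.846 -0.543
vertex -1.095 2.839 -1.544
endloop
endfacet
facet normal 0.019 0.799 -0.601
outer loop
vertex -2.079 3.057 -1.285
vertex -1.095 2.839 -1.544
vertex -1.881 2.44 -2.099
endloop
endfacet
facet normal -0.640 0.529 -0.557
outer loop
vertex -2.079 3.057 -1.285
vertex -1.881 2.44 -2.099
vertex -2.651 2.201 -1.441
endloop
endfacet
facet normal -0.060 0.300 0.952
outer loop
vertex -1.38 2.846 -0.543
vertex -2.341 2.452 -0.479
vertex -1.519 1.86 -0.241
endloop
endfacet
facet normal -0.931 -0.142 0.337
outer loop
vertex -2.341 2.452 -0.479
vertex -2.651 2.201 -1.441
vertex -2.305 1.461 -0.796
endloop
endfacet
facet normal -0.615 -0.150 -0.774
outer loop
vertex -2.651 2.201 -1.441
vertex -1.881 2.44 -2.099
vertex -2.02 1.454 -1.797
endloop
endfacet
facet normal 0.451 0.287 -0.845
outer loop
vertex -1.881 2.44 -2.099
vertex -1.095 2.839 -1.544
vertex -1.059 1.848 -1.861
endloop
endfacet
facet normal 0.794 0.565 0.222
outer loop
vertex -1.095 2.839 -1.544
vertex -1.38 2.846 -0.543
vertex -0.749 2.099 -0.899
endloop
endfacet
facet normal -0.019 -0.799 0.601
outer loop
vertex -1.321 1.243 -1.055
vertex -1.519 1.86 -0.241
vertex -2.305 1.461 -0.796
endloop
endfacet
facet normal -0.231 -0.971 -0.059
outer loop
vertex -1.321 1.243 -1.055
vertex -2.305 1.461 -0.796
vertex -2.02 1.454 -1.797
endloop
endfacet
facet normal 0.297 -0.808 -0.510
outer loop
vertex -1.321 1.243 -1.055
vertex -2.02 1.454 -1.797
vertex -1.059 1.848 -1.861
endloop
endfacet
facet normal 0.835 -0.534 -0.130
outer loop
vertex -1.321 1.243 -1.055
vertex -1.059 1.848 -1.861
vertex -0.749 2.099 -0.899
endloop
endfacet
facet normal 0.640 -0.529 0.557
outer loop
vertex -1.321 1.243 -1.055
vertex -0.749 2.099 -0.899
vertex -1.519 1.86 -0.241
endloop
endfacet
facet normal -0.451 -0.287 0.845
outer loop
vertex -2.305 1.461 -0.796
vertex -1.519 1.86 -0.241
vertex -2.341 2.452 -0.479
endloop
endfacet
facet normal -0.794 -0.565 -0.222
outer loop
vertex -2.02 1.454 -1.797
vertex -2.305 1.461 -0.796
vertex -2.651 2.201 -1.441
endloop
endfacet
facet normal 0.060 -0.300 -0.952
outer loop
vertex -1.059 1.848 -1.861
vertex -2.02 1.454 -1.797
vertex -1.881 2.44 -2.099
endloop
endfacet
facet normal 0.931 0.142 -0.337
outer loop
vertex -0.749 2.099 -0.899
vertex -1.059 1.848 -1.861
vertex -1.095 2.839 -1.544
endloop
endfacet
facet normal 0.615 0.150 0.774
outer loop
vertex -1.519 1.86 -0.241
vertex -0.749 2.099 -0.899
vertex -1.38 2.846 -0.543
endloop
endfacet
facet normal 0.310 0.156 -0.938
outer loop
vertex 2.703 0.121 -3.292
vertex 1.856 0.295 -3.543
vertex 2.481 0.868 -3.241
endloop
endfacet
facet normal 0.613 0.129 0.780
outer loop
vertex 2.703 0.121 -3.292
vertex 2.481 0.868 -3.241
vertex 1.444 0.085 -2.297
endloop
endfacet
facet normal 0.309 0.157 -0.938
outer loop
vertex 2.481 0.868 -3.241
vertex 1.856 0.295 -3.543
vertex 1.788 1.183 -3.417
endloop
endfacet
facet normal 0.131 0.687 0.714
outer loop
vertex 2.481 0.868 -3.241
vertex 1.788 1.183 -3.417
vertex 1.444 0.085 -2.297
endloop
endfacet
facet normal 0.311 0.157 -0.937
outer loop
vertex 1.788 1.183 -3.417
vertex 1.856 0.295 -3.543
vertex 1.147 0.829 -3.689
endloop
endfacet
facet normal -0.571 0.667 0.478
outer loop
vertex 1.788 1.183 -3.417
vertex 1.147 0.829 -3.689
vertex 1.444 0.085 -2.297
endloop
endfacet
facet normal 0.311 0.157 -0.937
outer loop
vertex 1.147 0.829 -3.689
vertex 1.856 0.295 -3.543
vertex 1.04 0.073 -3.851
endloop
endfacet
facet normal -0.965 0.083 0.250
outer loop
vertex 1.147 0.829 -3.689
vertex 1.04 0.073 -3.851
vertex 1.444 0.085 -2.297
endloop
endfacet
facet normal 0.311 0.158 -0.937
outer loop
vertex 1.04 0.073 -3.851
vertex 1.856 0.295 -3.543
vertex 1.548 -0.517 -3.782
endloop
endfacet
facet normal -0.754 -0.626 0.201
outer loop
vertex 1.04 0.073 -3.851
vertex 1.548 -0.517 -3.782
vertex 1.444 0.085 -2.297
endloop
endfacet
facet normal 0.311 0.158 -0.937
outer loop
vertex 1.548 -0.517 -3.782
vertex 1.856 0.295 -3.543
vertex 2.288 -0.495 -3.533
endloop
endfacet
facet normal -0.096 -0.925 0.368
outer loop
vertex 1.548 -0.517 -3.782
vertex 2.288 -0.495 -3.533
vertex 1.444 0.085 -2.297
endloop
endfacet
facet normal 0.310 0.158 -0.937
outer loop
vertex 2.288 -0.495 -3.533
vertex 1.856 0.295 -3.543
vertex 2.703 0.121 -3.292
endloop
endfacet
facet normal 0.511 -0.589 0.626
outer loop
vertex 2.288 -0.495 -3.533
vertex 2.703 0.121 -3.292
vertex 1.444 0.085 -2.297
endloop
endfacet

endsolid
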